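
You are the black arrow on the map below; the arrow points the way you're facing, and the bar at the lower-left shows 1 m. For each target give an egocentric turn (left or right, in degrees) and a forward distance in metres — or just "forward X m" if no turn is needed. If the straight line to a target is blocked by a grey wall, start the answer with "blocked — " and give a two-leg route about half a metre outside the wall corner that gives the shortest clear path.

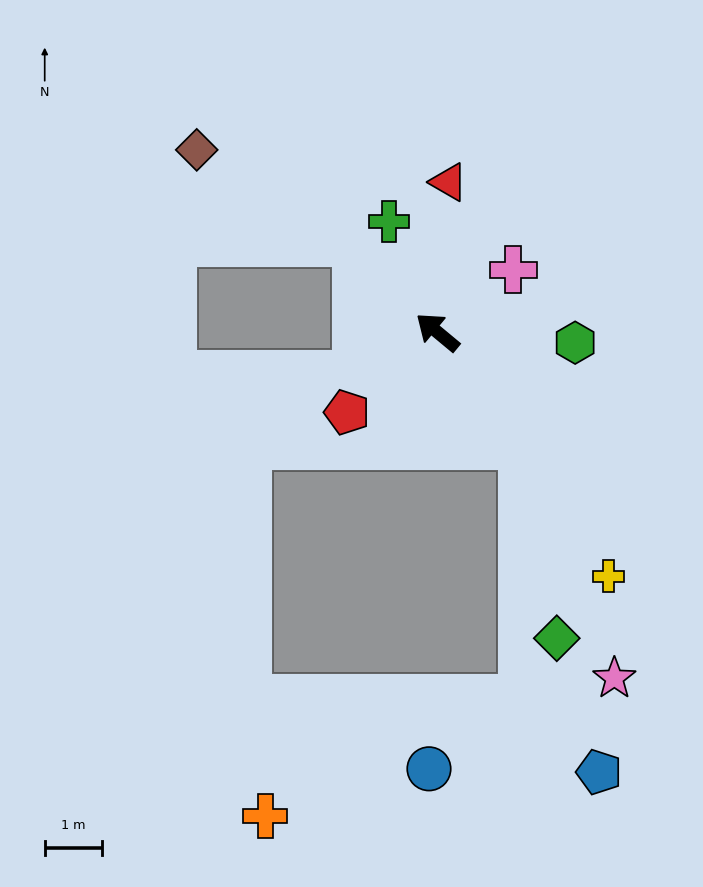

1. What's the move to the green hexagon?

turn right 145°, forward 2.4 m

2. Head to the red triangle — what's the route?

turn right 55°, forward 2.6 m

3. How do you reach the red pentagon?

turn left 81°, forward 2.1 m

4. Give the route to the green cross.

turn right 27°, forward 2.1 m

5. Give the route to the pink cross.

turn right 101°, forward 1.7 m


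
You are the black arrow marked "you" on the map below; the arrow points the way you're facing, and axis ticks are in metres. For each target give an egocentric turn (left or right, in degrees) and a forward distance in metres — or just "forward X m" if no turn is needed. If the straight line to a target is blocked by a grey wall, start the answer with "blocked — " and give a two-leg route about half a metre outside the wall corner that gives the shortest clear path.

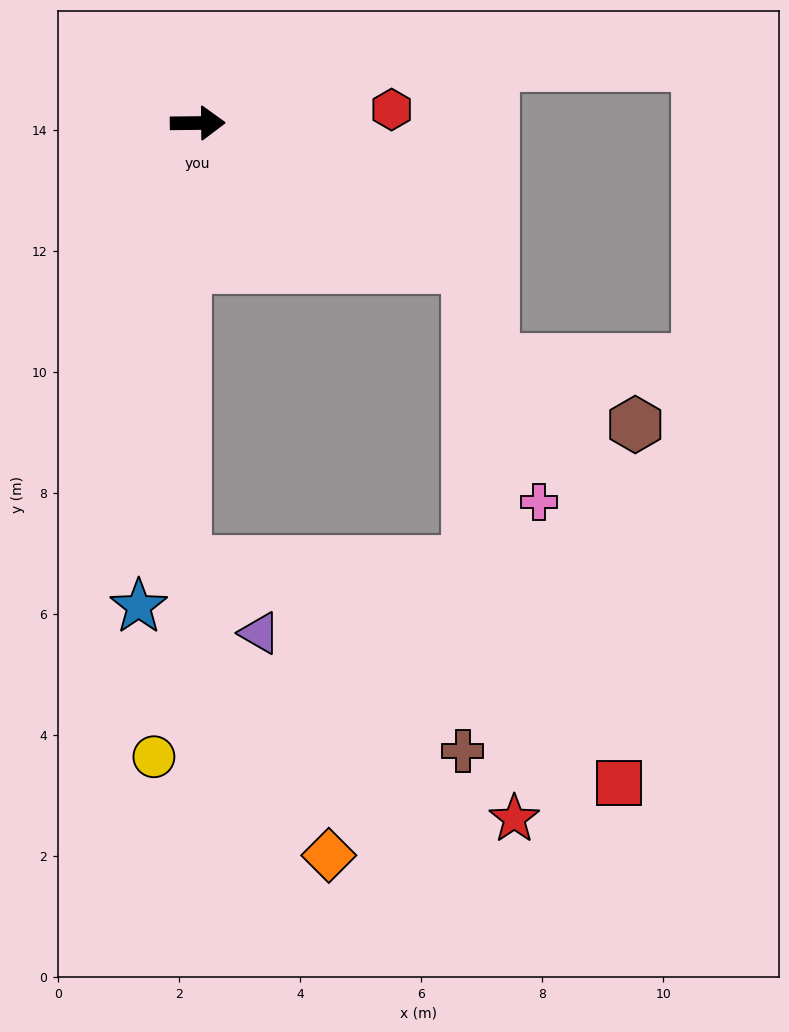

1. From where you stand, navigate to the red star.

blocked — turn right 29°, forward 5.1 m, then turn right 57°, forward 9.1 m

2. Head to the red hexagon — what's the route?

turn left 3°, forward 3.2 m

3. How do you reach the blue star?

turn right 98°, forward 8.0 m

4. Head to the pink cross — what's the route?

blocked — turn right 29°, forward 5.1 m, then turn right 44°, forward 4.0 m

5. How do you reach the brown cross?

blocked — turn right 29°, forward 5.1 m, then turn right 62°, forward 8.0 m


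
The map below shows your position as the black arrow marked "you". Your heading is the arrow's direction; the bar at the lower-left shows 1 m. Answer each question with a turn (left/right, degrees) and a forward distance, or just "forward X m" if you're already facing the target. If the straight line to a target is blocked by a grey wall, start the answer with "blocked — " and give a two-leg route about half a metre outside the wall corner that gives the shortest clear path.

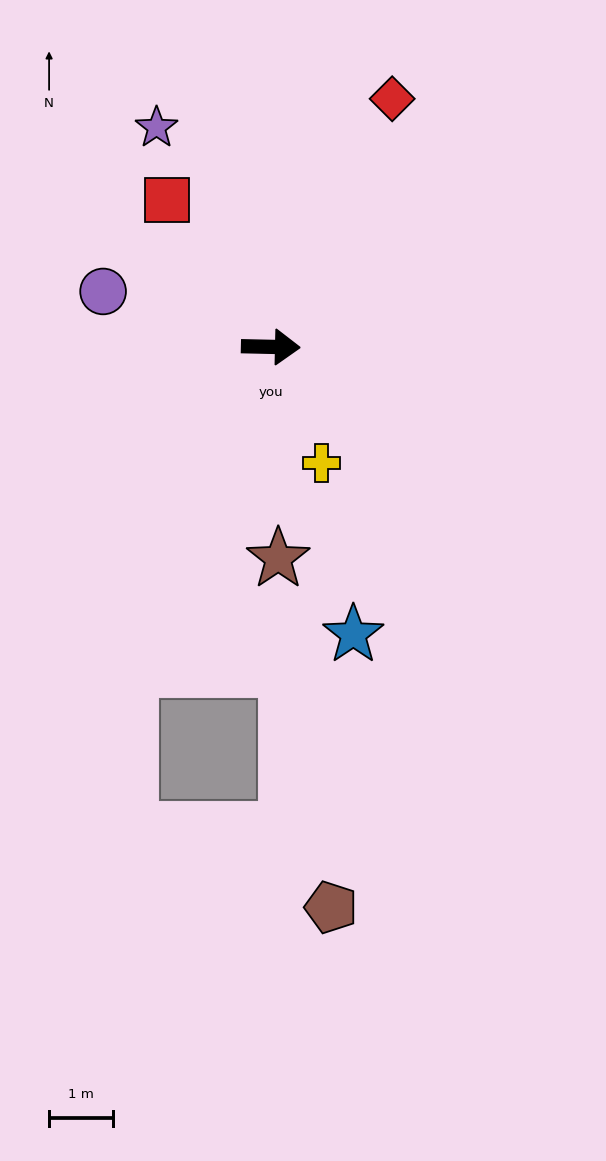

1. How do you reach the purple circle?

turn left 163°, forward 2.8 m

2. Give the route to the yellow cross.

turn right 65°, forward 2.0 m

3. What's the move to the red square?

turn left 127°, forward 2.8 m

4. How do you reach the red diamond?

turn left 65°, forward 4.3 m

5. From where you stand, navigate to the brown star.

turn right 87°, forward 3.3 m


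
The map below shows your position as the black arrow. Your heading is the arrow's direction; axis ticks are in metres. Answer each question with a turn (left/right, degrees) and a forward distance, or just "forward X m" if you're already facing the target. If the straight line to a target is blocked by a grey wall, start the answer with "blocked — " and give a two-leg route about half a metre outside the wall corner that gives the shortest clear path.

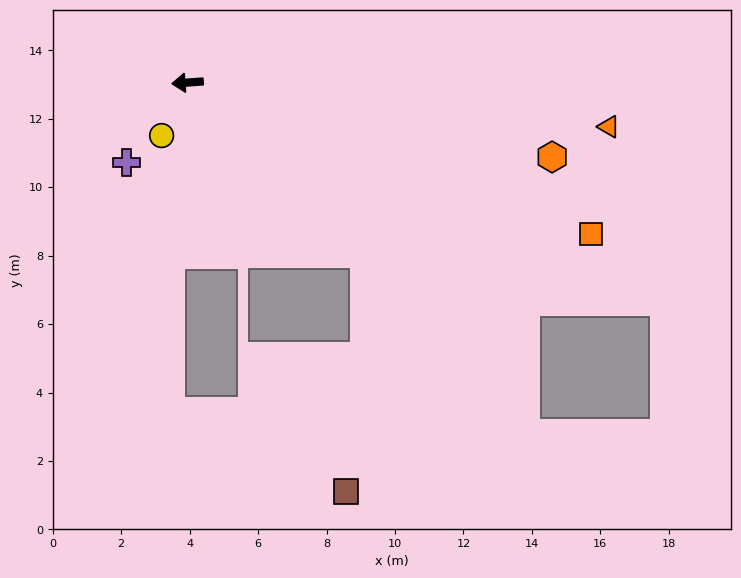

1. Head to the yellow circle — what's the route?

turn left 60°, forward 1.7 m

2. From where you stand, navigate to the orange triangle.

turn left 170°, forward 12.4 m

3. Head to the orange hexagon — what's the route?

turn left 164°, forward 10.9 m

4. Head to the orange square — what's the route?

turn left 155°, forward 12.6 m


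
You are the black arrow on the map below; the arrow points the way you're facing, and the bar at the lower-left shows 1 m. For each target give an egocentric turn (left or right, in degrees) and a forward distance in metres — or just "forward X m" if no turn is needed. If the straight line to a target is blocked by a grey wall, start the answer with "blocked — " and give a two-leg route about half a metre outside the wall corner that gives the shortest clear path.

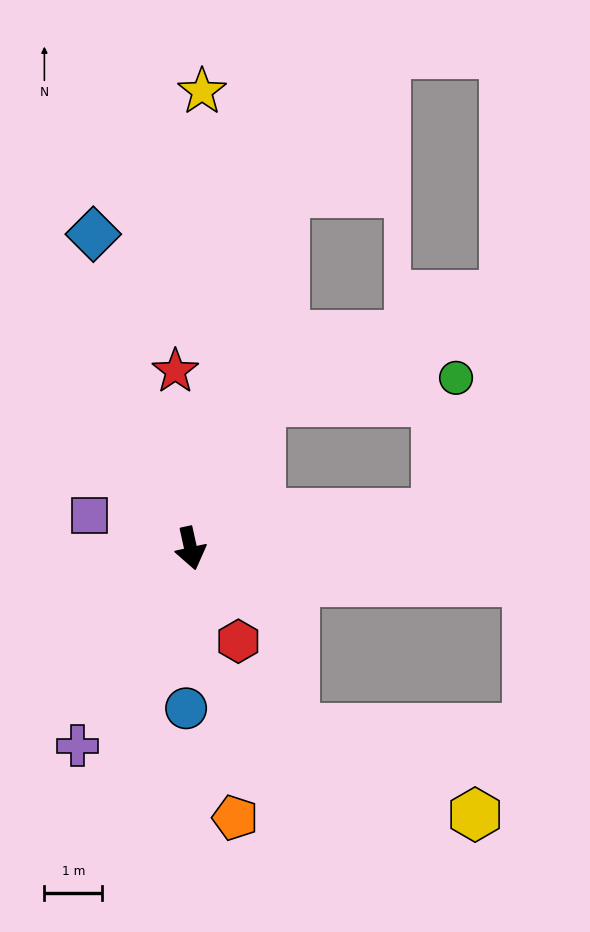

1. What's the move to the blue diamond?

turn right 175°, forward 5.7 m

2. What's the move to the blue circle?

turn right 14°, forward 2.8 m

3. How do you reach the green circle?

blocked — turn left 142°, forward 2.8 m, then turn right 57°, forward 3.4 m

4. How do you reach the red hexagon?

turn left 15°, forward 1.8 m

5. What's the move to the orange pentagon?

turn right 3°, forward 4.7 m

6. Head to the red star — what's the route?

turn left 172°, forward 3.1 m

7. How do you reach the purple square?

turn right 120°, forward 1.8 m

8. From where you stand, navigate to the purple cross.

turn right 42°, forward 3.9 m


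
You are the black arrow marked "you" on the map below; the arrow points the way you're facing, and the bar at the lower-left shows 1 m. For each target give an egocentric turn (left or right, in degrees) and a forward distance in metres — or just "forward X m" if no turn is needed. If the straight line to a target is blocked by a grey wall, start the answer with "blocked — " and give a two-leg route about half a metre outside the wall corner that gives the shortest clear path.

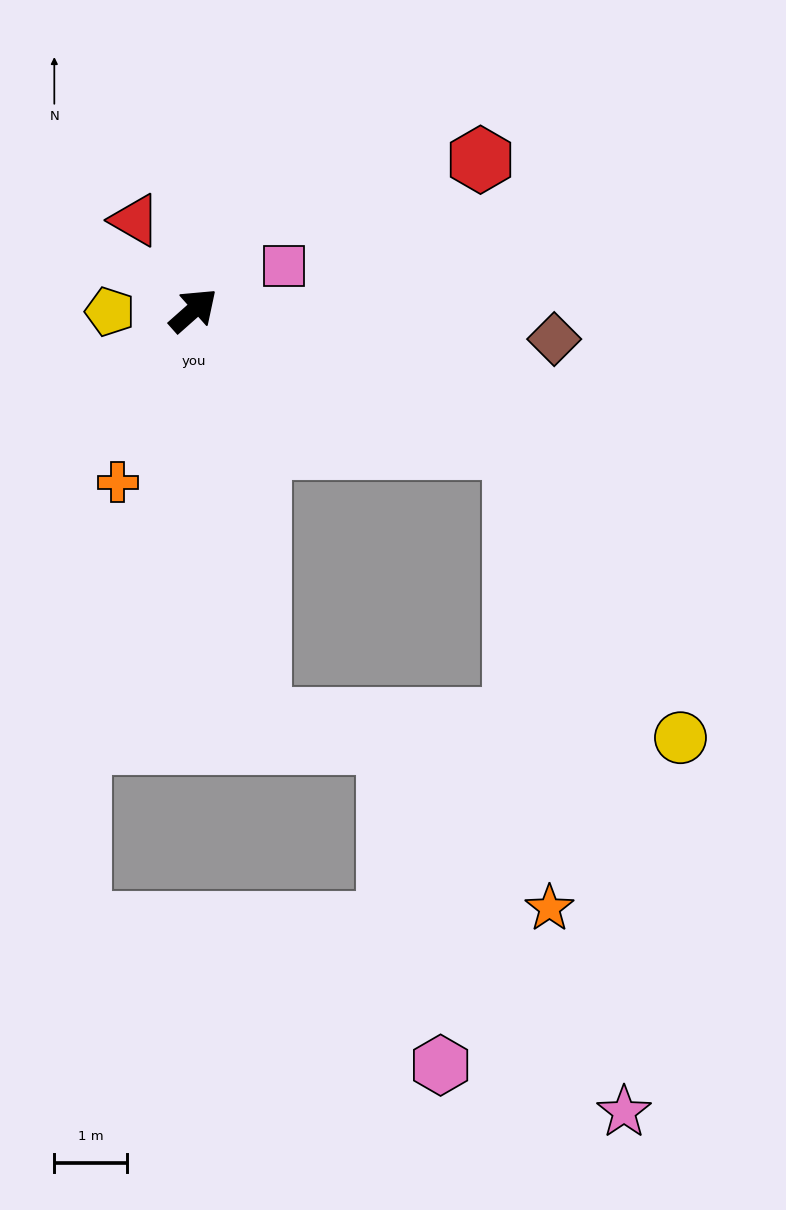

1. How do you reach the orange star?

blocked — turn right 65°, forward 4.8 m, then turn right 62°, forward 6.3 m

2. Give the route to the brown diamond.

turn right 46°, forward 5.0 m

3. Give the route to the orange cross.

turn right 155°, forward 2.6 m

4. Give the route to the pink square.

turn right 15°, forward 1.4 m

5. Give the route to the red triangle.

turn left 81°, forward 1.5 m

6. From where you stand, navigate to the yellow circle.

blocked — turn right 65°, forward 4.8 m, then turn right 37°, forward 4.6 m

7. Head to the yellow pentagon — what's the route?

turn left 139°, forward 1.1 m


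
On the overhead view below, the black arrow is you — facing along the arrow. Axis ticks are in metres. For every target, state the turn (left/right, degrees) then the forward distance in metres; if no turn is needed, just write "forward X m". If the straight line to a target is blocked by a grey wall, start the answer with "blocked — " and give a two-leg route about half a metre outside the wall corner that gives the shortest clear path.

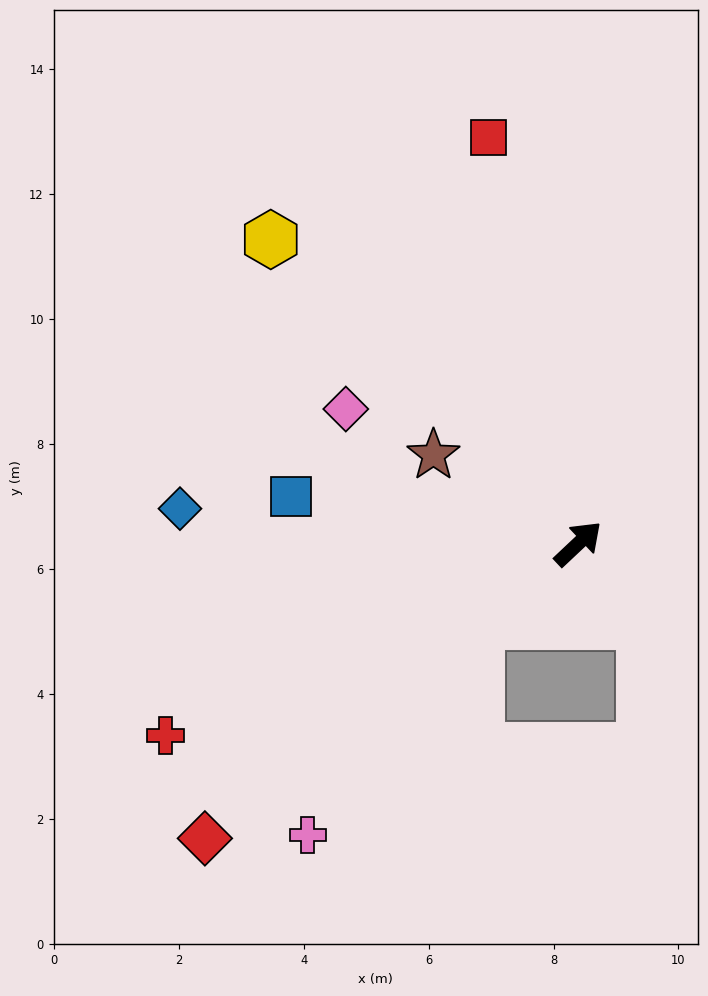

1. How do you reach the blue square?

turn left 127°, forward 4.7 m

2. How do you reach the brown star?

turn left 105°, forward 2.7 m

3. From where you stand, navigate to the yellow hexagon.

turn left 92°, forward 6.9 m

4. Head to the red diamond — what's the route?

turn left 175°, forward 7.6 m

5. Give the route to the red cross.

turn left 162°, forward 7.3 m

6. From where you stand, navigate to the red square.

turn left 59°, forward 6.7 m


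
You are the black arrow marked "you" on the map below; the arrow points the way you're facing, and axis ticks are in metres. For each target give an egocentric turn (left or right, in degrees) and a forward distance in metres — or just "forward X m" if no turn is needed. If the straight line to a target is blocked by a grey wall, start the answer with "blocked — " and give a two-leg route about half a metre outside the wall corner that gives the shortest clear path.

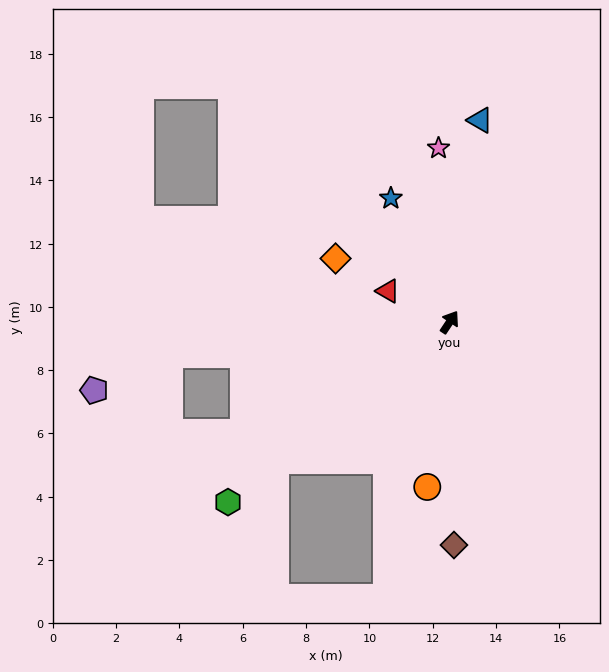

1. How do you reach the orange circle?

turn right 154°, forward 5.3 m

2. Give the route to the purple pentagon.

blocked — turn left 130°, forward 8.9 m, then turn left 19°, forward 2.6 m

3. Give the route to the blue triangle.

turn left 25°, forward 6.4 m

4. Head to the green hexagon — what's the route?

turn left 163°, forward 9.0 m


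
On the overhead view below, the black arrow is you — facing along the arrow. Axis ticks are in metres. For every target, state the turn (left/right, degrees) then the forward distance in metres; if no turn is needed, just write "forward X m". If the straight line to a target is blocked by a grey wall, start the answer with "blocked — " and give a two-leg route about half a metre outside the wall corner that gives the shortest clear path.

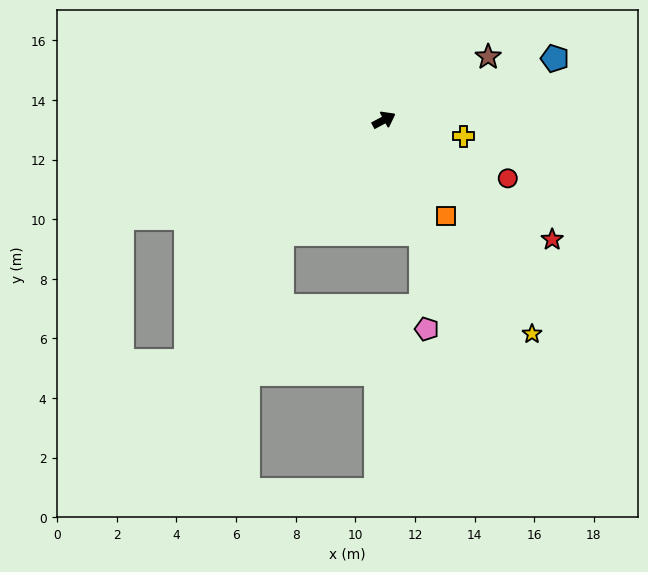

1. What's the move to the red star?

turn right 64°, forward 6.9 m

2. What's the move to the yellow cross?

turn right 40°, forward 2.7 m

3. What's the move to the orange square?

turn right 85°, forward 3.8 m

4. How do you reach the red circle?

turn right 53°, forward 4.6 m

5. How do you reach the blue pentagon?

turn right 8°, forward 6.1 m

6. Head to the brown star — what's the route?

turn left 3°, forward 4.1 m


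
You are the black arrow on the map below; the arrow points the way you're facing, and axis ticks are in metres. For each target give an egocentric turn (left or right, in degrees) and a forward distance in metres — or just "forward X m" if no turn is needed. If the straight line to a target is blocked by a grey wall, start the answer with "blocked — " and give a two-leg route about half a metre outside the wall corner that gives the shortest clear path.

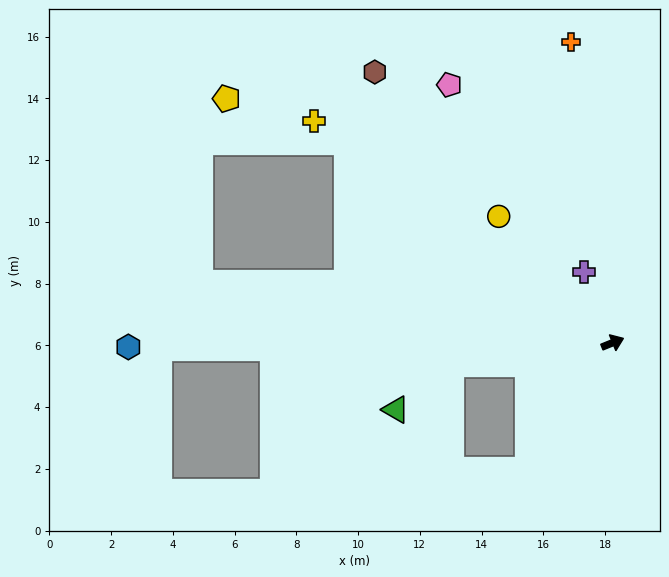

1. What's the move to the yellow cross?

turn left 121°, forward 12.1 m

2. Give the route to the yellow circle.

turn left 110°, forward 5.5 m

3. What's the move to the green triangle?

blocked — turn left 165°, forward 5.3 m, then turn left 33°, forward 2.3 m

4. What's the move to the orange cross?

turn left 76°, forward 9.8 m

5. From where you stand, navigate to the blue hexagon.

turn left 158°, forward 15.7 m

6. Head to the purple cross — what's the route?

turn left 90°, forward 2.5 m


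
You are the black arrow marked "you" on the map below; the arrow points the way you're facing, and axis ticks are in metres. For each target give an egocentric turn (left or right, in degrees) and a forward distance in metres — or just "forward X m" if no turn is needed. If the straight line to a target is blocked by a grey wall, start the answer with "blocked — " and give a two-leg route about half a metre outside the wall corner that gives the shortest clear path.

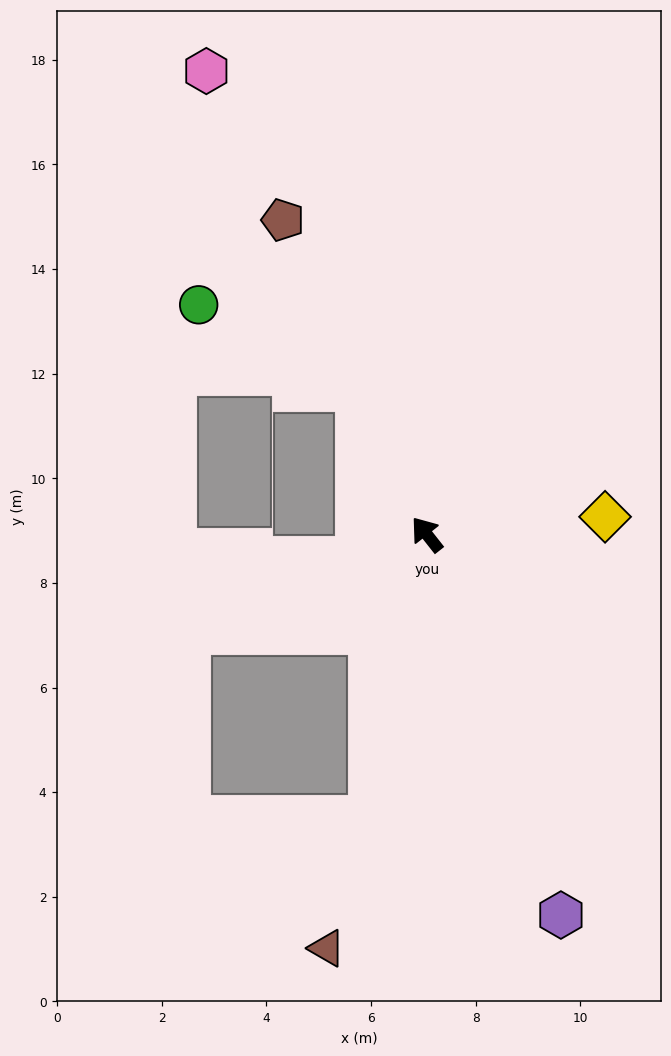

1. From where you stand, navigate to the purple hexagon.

turn left 161°, forward 7.7 m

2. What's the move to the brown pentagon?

turn right 14°, forward 6.6 m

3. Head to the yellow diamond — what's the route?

turn right 123°, forward 3.4 m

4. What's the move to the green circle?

blocked — turn right 13°, forward 3.1 m, then turn left 37°, forward 3.4 m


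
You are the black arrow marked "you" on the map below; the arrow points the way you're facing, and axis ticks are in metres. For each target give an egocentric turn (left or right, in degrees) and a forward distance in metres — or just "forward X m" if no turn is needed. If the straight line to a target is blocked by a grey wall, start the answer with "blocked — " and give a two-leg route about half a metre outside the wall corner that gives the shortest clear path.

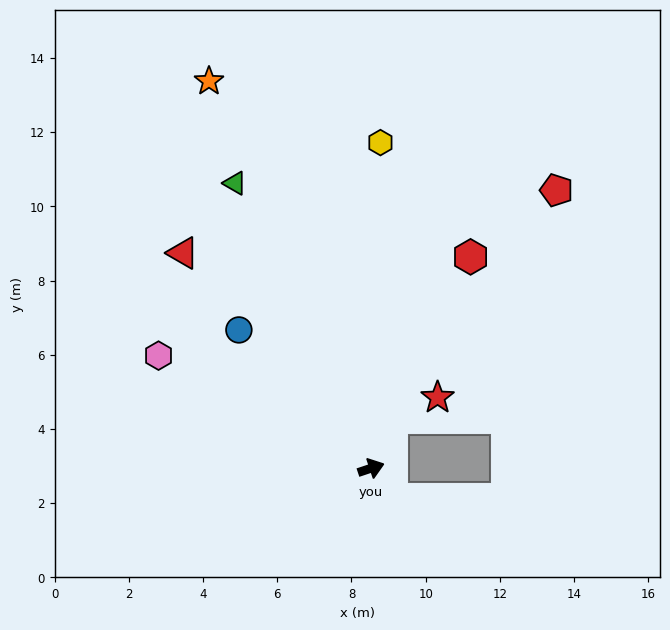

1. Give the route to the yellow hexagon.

turn left 70°, forward 8.8 m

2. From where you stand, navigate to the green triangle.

turn left 97°, forward 8.5 m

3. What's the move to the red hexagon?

turn left 46°, forward 6.3 m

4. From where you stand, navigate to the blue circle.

turn left 115°, forward 5.2 m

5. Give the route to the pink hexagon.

turn left 134°, forward 6.5 m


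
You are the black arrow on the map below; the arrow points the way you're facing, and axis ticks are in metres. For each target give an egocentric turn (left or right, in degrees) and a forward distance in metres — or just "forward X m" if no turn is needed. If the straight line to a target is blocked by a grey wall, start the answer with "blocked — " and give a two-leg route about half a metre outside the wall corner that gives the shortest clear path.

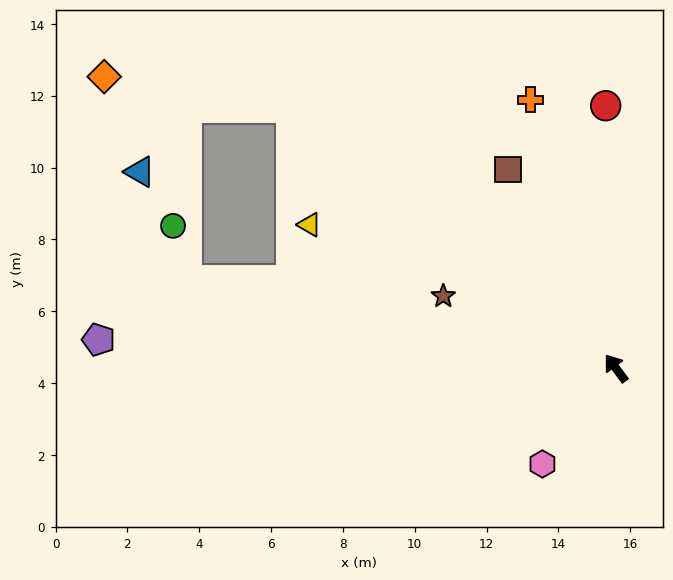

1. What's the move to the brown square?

turn right 8°, forward 6.3 m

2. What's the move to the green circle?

blocked — turn left 42°, forward 12.2 m, then turn right 64°, forward 1.6 m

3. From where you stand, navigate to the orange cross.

turn right 19°, forward 7.8 m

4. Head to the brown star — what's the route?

turn left 31°, forward 5.2 m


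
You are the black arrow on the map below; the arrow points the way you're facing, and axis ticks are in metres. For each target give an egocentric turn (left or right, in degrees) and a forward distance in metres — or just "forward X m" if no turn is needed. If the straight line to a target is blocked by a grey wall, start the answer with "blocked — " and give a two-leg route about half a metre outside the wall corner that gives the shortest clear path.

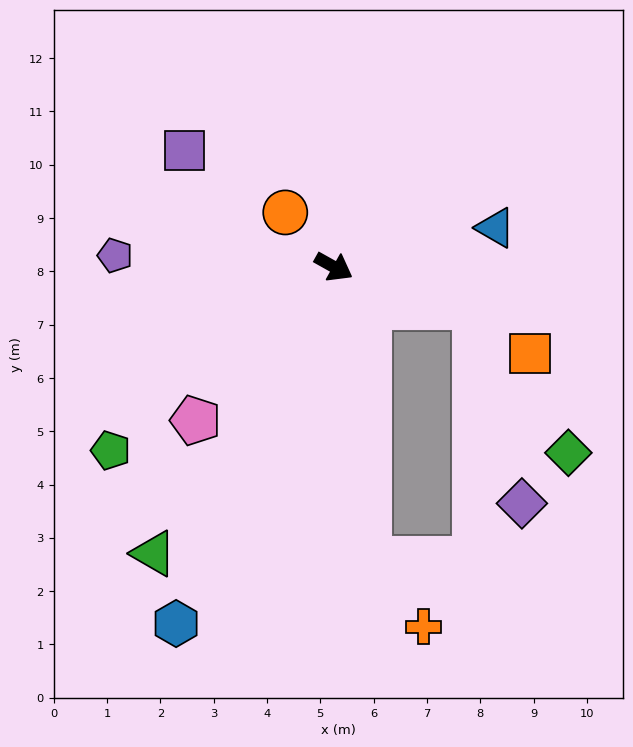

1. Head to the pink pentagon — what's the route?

turn right 103°, forward 3.9 m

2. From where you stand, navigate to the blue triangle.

turn left 43°, forward 3.1 m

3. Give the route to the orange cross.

blocked — turn right 54°, forward 5.5 m, then turn left 32°, forward 1.6 m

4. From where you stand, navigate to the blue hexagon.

turn right 85°, forward 7.3 m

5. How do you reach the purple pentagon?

turn right 154°, forward 4.1 m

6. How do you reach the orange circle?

turn left 161°, forward 1.4 m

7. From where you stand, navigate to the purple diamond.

blocked — turn left 13°, forward 2.8 m, then turn right 60°, forward 3.8 m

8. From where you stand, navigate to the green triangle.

turn right 93°, forward 6.3 m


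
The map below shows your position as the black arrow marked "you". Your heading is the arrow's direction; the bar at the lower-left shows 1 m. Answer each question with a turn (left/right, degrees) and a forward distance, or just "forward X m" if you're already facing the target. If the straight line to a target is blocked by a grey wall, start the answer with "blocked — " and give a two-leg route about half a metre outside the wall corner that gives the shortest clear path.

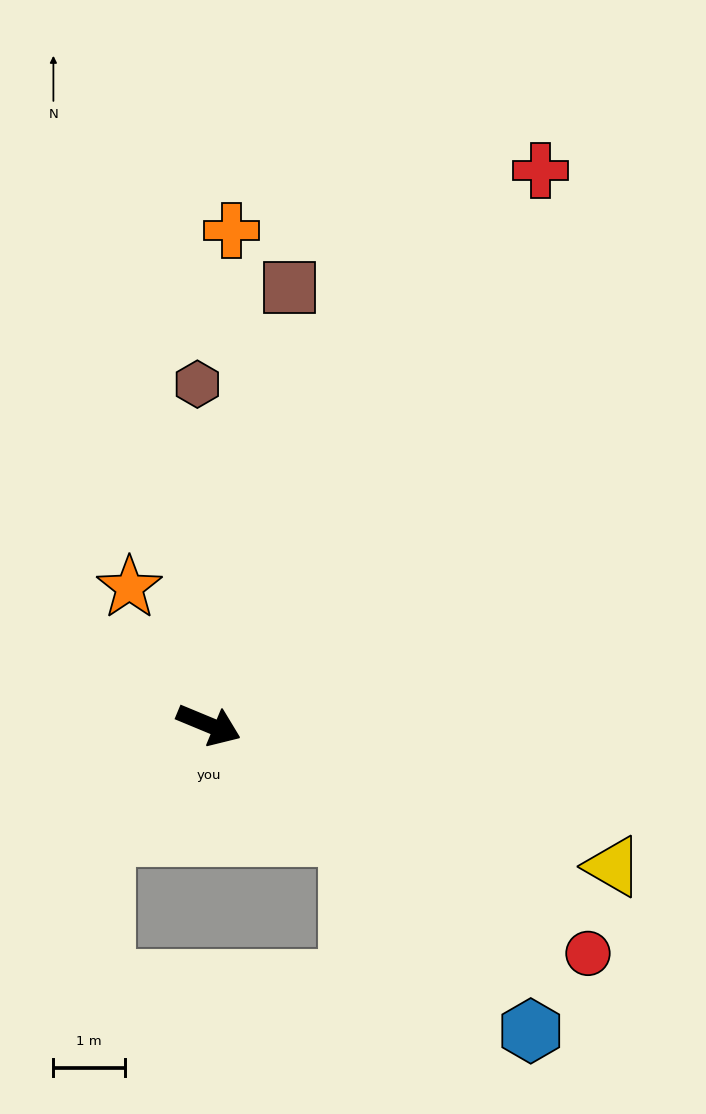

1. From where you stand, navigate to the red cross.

turn left 82°, forward 9.1 m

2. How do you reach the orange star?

turn left 143°, forward 2.2 m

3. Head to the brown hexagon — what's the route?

turn left 114°, forward 4.8 m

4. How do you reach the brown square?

turn left 102°, forward 6.2 m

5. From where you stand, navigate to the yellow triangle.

turn left 3°, forward 6.0 m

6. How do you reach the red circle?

turn right 9°, forward 6.2 m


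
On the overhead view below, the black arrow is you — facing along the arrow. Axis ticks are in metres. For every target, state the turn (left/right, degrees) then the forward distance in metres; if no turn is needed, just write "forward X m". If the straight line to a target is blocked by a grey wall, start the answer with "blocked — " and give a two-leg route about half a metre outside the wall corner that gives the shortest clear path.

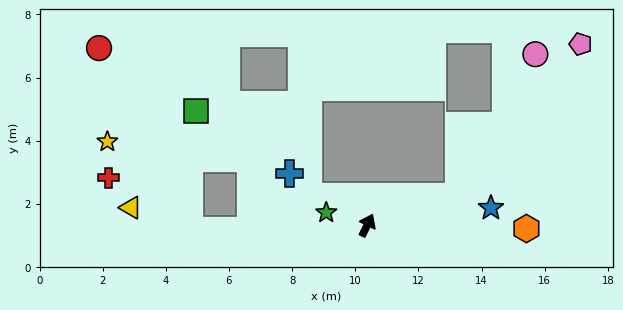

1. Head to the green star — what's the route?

turn left 99°, forward 1.4 m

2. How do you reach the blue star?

turn right 56°, forward 4.0 m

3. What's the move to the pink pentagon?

blocked — turn right 46°, forward 3.0 m, then turn left 33°, forward 6.2 m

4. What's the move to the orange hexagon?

turn right 65°, forward 5.0 m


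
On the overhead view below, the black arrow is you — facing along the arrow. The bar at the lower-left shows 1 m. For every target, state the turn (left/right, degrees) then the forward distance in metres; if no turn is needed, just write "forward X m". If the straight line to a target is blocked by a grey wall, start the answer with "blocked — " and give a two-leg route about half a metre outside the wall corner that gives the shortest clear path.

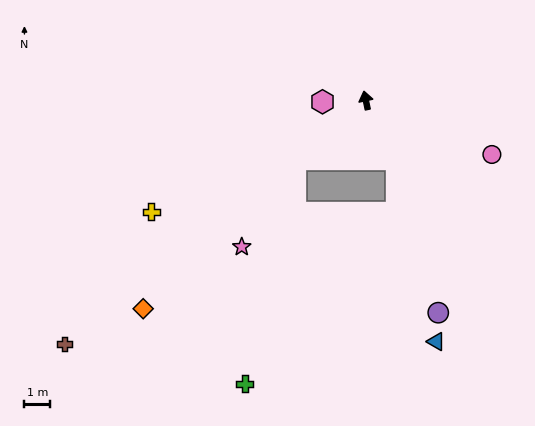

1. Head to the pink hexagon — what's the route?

turn left 80°, forward 1.7 m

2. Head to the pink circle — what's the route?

turn right 125°, forward 5.3 m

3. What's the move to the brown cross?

turn left 117°, forward 14.9 m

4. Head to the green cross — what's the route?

blocked — turn left 118°, forward 3.5 m, then turn left 37°, forward 8.9 m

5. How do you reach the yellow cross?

turn left 106°, forward 9.3 m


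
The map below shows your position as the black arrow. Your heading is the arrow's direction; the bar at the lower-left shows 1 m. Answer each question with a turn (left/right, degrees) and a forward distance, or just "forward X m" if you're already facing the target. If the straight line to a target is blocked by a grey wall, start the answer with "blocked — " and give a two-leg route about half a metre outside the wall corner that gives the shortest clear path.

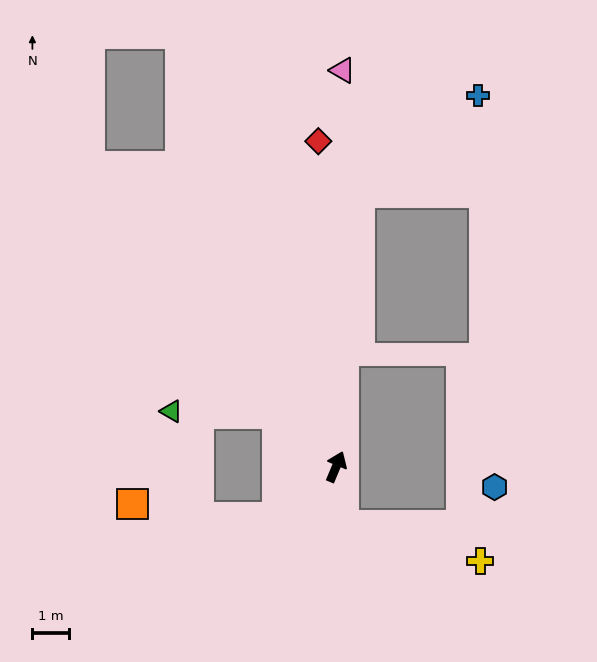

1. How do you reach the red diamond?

turn left 26°, forward 9.0 m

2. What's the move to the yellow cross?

blocked — turn right 150°, forward 1.6 m, then turn left 68°, forward 3.9 m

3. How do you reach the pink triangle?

turn left 22°, forward 10.9 m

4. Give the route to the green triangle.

blocked — turn left 71°, forward 2.2 m, then turn left 40°, forward 2.9 m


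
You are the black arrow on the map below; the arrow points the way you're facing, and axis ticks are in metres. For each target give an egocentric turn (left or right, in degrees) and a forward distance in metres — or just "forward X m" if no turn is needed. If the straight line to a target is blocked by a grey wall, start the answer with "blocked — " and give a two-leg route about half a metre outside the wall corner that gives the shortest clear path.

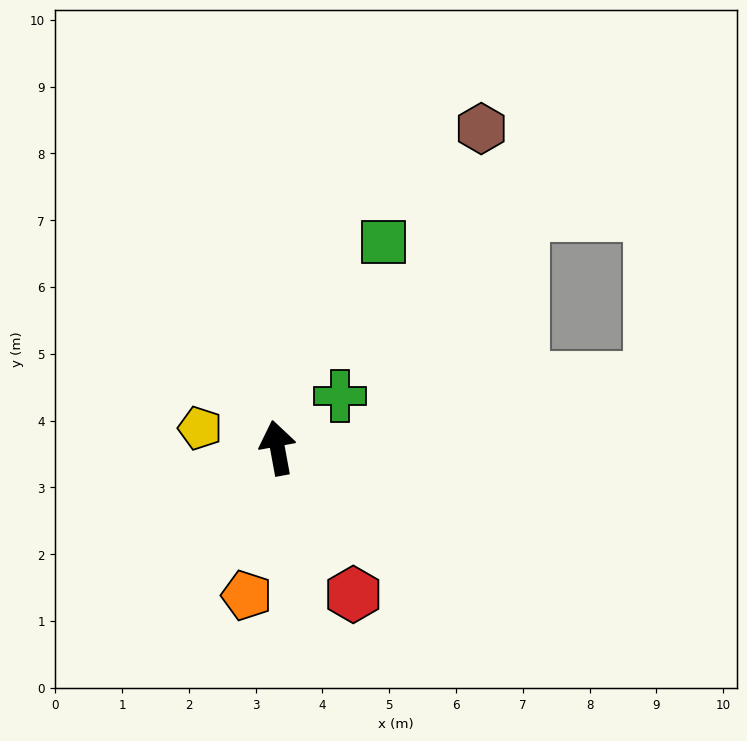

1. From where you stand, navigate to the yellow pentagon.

turn left 65°, forward 1.2 m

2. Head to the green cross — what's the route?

turn right 61°, forward 1.2 m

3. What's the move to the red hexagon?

turn right 163°, forward 2.5 m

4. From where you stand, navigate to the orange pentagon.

turn left 158°, forward 2.3 m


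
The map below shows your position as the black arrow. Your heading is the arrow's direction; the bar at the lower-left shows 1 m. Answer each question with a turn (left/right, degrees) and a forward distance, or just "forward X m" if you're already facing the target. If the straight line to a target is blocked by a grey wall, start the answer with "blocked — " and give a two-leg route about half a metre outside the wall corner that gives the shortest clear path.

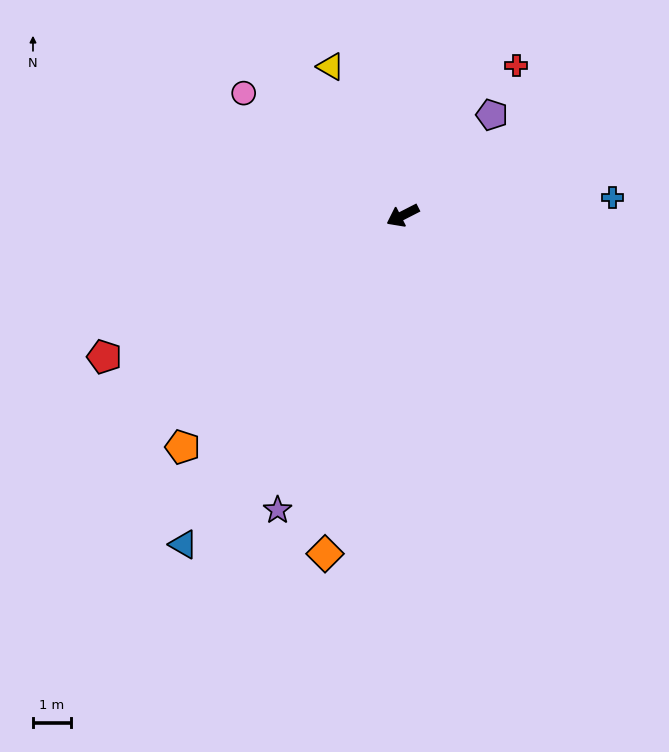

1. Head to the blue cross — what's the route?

turn left 158°, forward 5.6 m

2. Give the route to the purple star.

turn left 40°, forward 8.5 m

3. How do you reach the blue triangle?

turn left 29°, forward 10.5 m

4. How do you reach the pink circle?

turn right 65°, forward 5.3 m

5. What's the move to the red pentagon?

forward 8.8 m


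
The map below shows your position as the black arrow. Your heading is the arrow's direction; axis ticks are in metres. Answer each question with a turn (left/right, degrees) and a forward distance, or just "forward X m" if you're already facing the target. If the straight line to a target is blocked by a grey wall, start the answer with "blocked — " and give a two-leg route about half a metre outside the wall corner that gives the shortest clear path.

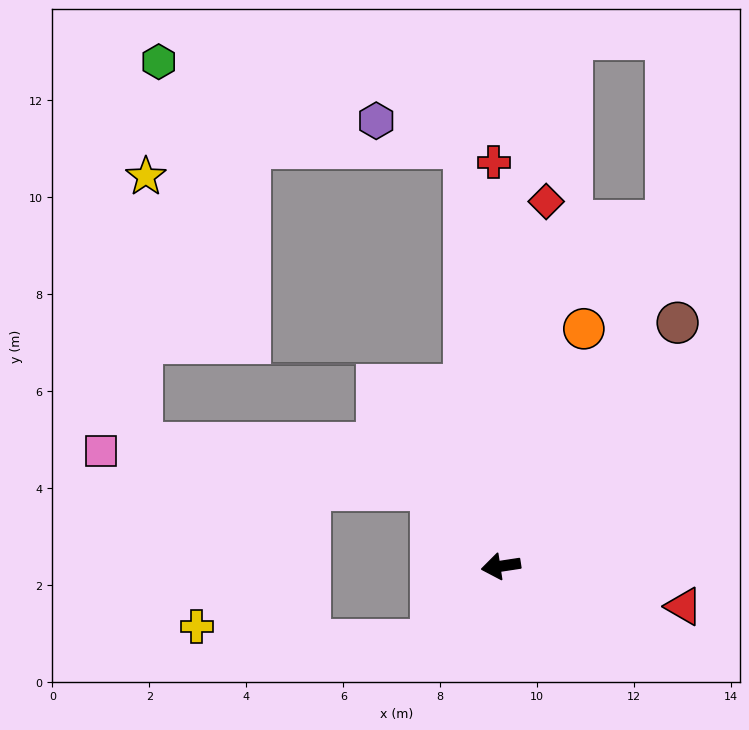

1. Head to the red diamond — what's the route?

turn right 106°, forward 7.6 m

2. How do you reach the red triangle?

turn left 159°, forward 3.9 m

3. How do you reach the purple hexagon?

blocked — turn right 94°, forward 8.6 m, then turn left 68°, forward 1.9 m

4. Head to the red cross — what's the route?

turn right 98°, forward 8.3 m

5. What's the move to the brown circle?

turn right 135°, forward 6.2 m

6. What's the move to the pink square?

blocked — turn right 56°, forward 2.1 m, then turn left 41°, forward 6.8 m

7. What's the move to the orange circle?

turn right 118°, forward 5.2 m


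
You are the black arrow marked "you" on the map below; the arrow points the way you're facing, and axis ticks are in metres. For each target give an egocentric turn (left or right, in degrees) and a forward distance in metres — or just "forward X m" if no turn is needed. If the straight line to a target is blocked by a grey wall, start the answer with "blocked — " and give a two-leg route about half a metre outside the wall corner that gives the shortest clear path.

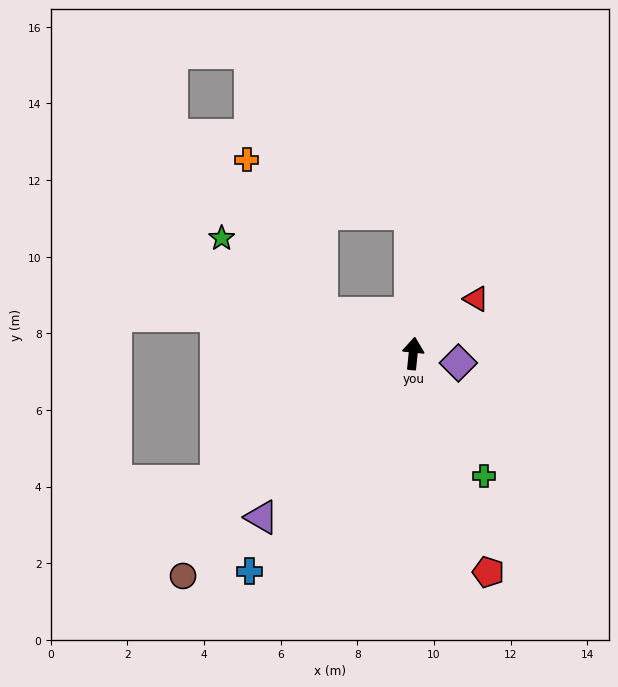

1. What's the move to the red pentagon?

turn right 155°, forward 6.0 m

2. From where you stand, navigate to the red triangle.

turn right 43°, forward 2.2 m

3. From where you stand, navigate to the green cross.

turn right 144°, forward 3.7 m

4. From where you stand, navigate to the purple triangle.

turn left 143°, forward 5.8 m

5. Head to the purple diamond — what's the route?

turn right 96°, forward 1.2 m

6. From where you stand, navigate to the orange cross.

blocked — turn left 72°, forward 2.6 m, then turn right 40°, forward 4.5 m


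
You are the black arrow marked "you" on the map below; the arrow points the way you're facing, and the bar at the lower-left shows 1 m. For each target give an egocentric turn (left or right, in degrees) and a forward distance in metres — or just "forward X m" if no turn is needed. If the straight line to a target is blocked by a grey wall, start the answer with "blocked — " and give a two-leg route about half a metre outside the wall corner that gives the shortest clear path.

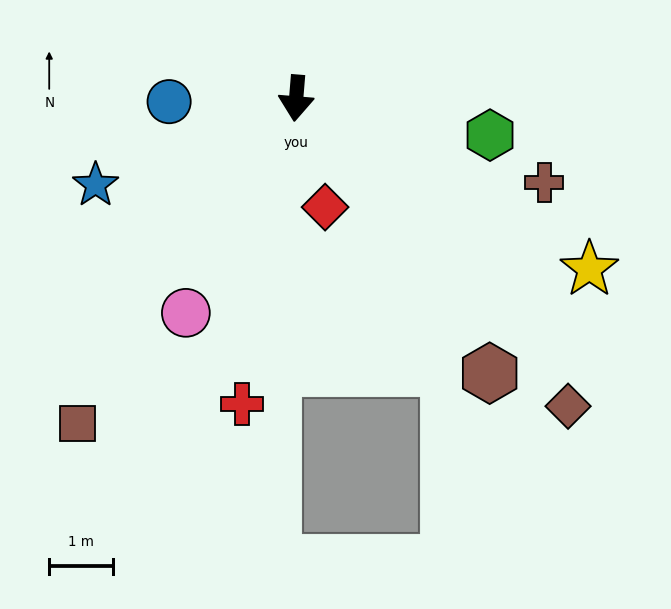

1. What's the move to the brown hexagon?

turn left 40°, forward 5.3 m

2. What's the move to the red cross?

turn right 5°, forward 4.9 m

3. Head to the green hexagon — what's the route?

turn left 84°, forward 3.1 m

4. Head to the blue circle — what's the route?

turn right 84°, forward 2.0 m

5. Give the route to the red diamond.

turn left 20°, forward 1.8 m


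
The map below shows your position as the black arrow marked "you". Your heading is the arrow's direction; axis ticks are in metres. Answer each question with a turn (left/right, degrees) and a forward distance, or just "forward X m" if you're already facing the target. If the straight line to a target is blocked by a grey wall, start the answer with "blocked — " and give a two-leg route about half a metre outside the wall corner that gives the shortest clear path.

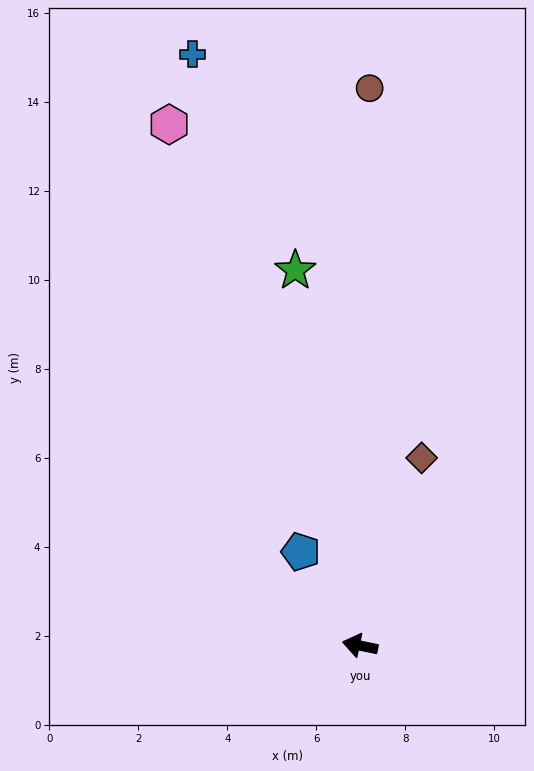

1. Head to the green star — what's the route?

turn right 68°, forward 8.6 m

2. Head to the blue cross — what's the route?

turn right 62°, forward 13.8 m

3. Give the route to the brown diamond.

turn right 96°, forward 4.4 m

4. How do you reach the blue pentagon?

turn right 46°, forward 2.5 m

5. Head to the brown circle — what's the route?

turn right 79°, forward 12.5 m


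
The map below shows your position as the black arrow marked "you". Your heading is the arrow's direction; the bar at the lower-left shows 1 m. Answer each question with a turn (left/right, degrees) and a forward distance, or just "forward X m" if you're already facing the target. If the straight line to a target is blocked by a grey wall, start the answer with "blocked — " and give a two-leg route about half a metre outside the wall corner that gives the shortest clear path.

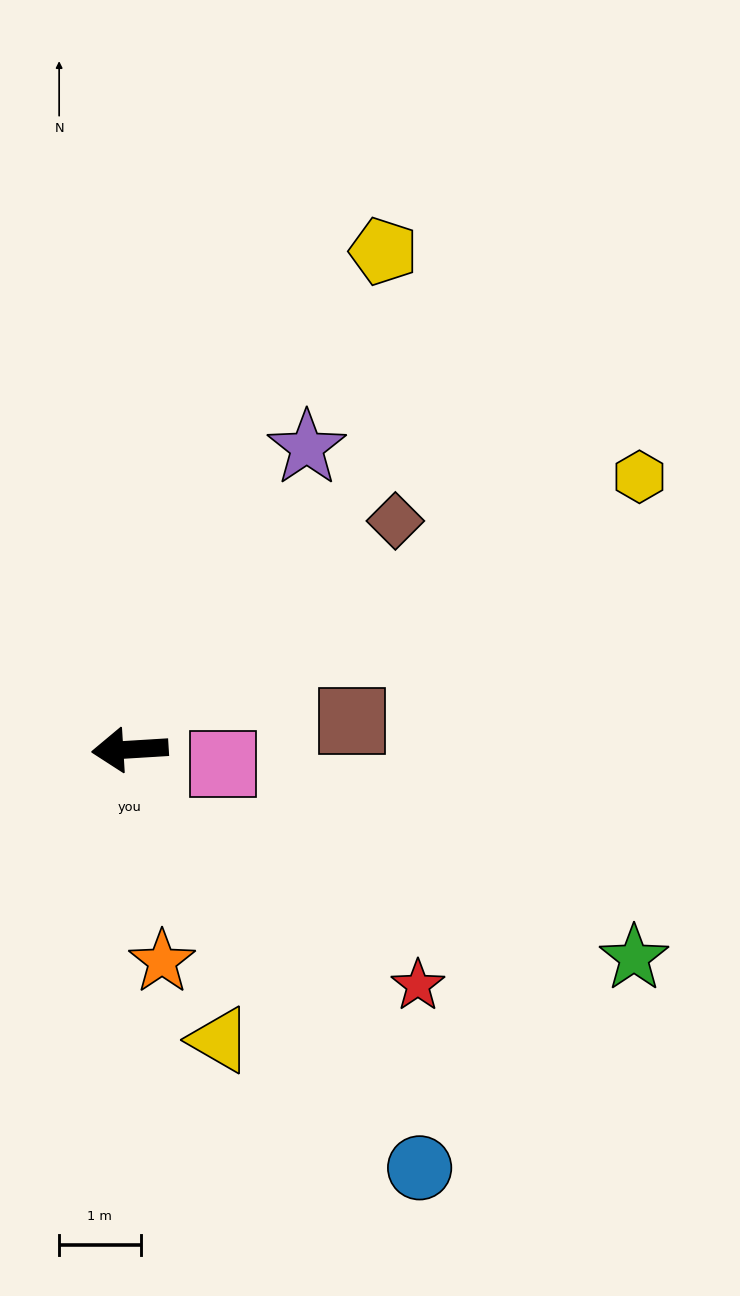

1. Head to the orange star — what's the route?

turn left 95°, forward 2.6 m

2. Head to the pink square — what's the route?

turn left 167°, forward 1.2 m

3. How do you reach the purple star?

turn right 124°, forward 4.3 m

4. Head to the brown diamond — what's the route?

turn right 143°, forward 4.3 m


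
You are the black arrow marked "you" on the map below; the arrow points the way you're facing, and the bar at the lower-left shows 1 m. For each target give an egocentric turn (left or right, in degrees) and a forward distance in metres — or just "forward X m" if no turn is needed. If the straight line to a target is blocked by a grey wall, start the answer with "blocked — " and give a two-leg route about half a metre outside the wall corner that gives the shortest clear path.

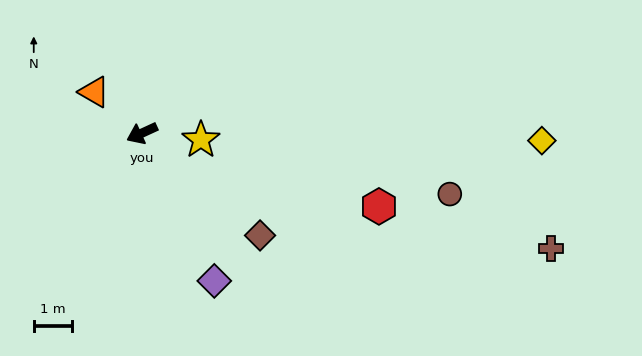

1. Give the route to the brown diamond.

turn left 114°, forward 4.0 m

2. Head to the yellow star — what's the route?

turn left 149°, forward 1.5 m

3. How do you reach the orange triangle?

turn right 65°, forward 1.6 m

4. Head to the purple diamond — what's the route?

turn left 91°, forward 4.3 m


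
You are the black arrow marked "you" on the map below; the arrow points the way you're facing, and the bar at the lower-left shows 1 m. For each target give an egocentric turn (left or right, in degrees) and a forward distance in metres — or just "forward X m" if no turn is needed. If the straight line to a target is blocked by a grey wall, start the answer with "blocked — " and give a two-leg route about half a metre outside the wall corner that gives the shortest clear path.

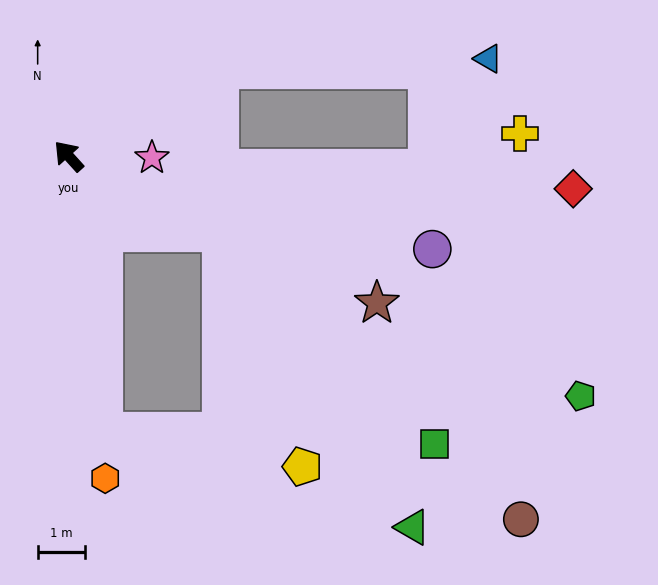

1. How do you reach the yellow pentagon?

blocked — turn right 158°, forward 3.6 m, then turn right 45°, forward 5.2 m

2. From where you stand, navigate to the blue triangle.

blocked — turn right 102°, forward 3.7 m, then turn right 28°, forward 5.7 m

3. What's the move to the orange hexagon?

turn left 144°, forward 6.9 m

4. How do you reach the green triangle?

blocked — turn right 158°, forward 3.6 m, then turn right 31°, forward 7.4 m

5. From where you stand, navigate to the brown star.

turn right 158°, forward 7.2 m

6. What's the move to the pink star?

turn right 133°, forward 1.8 m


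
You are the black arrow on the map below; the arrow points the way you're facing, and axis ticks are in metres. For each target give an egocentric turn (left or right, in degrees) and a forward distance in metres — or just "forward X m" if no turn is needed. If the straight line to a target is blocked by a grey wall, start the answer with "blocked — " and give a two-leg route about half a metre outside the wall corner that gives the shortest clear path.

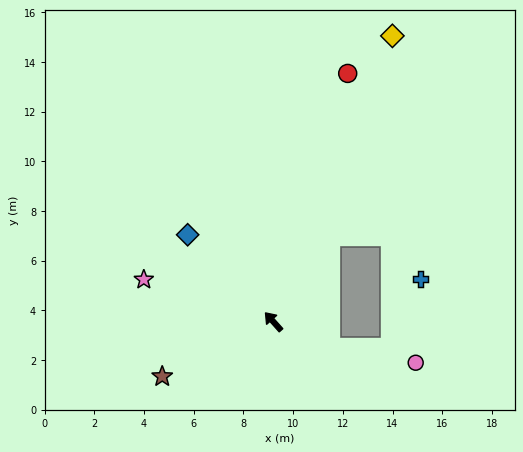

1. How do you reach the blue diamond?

turn left 3°, forward 4.9 m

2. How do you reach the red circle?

turn right 58°, forward 10.4 m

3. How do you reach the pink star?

turn left 30°, forward 5.5 m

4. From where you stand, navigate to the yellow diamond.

turn right 64°, forward 12.5 m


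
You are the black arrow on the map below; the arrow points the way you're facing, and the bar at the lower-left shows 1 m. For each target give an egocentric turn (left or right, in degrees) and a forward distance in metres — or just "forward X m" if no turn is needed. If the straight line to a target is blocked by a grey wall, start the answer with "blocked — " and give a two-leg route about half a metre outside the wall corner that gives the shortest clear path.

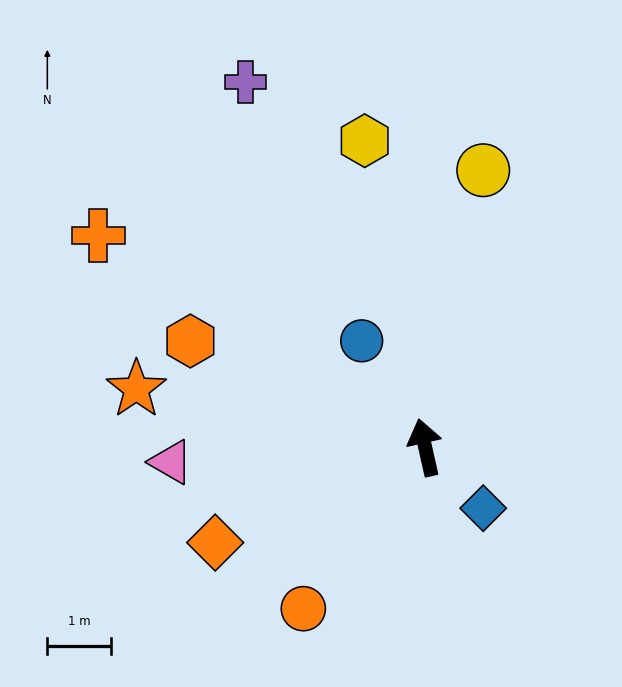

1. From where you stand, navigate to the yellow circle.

turn right 24°, forward 4.5 m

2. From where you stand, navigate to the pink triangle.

turn left 81°, forward 4.0 m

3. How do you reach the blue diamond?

turn right 149°, forward 1.3 m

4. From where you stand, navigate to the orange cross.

turn left 44°, forward 6.2 m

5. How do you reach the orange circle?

turn left 130°, forward 3.2 m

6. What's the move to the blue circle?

turn left 18°, forward 2.0 m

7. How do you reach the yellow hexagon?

forward 4.9 m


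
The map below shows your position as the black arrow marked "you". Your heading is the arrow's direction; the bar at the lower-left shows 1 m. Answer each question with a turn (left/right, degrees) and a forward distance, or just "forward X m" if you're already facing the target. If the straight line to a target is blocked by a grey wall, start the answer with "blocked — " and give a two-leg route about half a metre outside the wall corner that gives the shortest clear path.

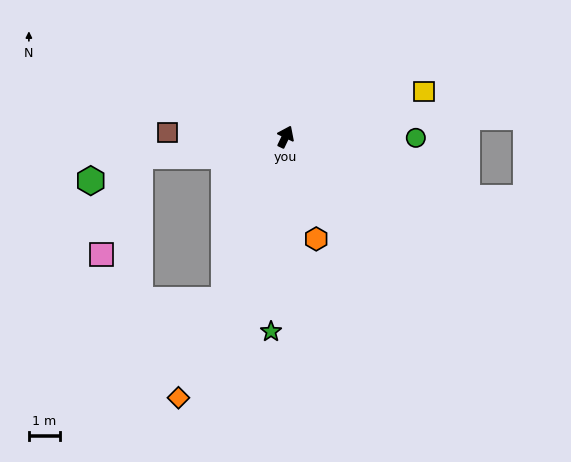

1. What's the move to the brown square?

turn left 114°, forward 3.8 m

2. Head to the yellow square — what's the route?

turn right 46°, forward 4.7 m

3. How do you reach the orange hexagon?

turn right 138°, forward 3.4 m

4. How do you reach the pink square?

blocked — turn left 123°, forward 4.7 m, then turn left 61°, forward 3.4 m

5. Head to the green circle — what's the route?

turn right 65°, forward 4.2 m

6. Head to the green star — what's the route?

turn right 159°, forward 6.3 m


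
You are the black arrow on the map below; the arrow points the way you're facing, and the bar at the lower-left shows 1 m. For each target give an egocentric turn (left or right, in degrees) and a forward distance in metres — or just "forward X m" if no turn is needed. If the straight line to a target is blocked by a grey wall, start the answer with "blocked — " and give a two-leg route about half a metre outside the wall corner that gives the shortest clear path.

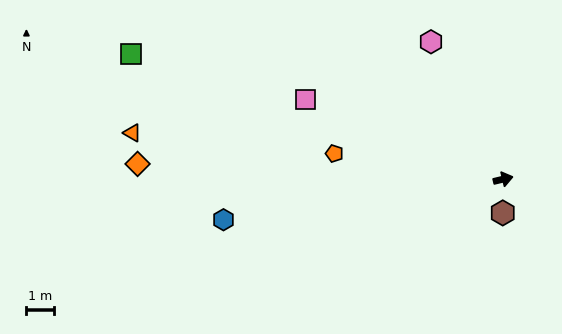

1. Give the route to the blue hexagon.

turn left 175°, forward 10.4 m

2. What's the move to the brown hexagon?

turn right 104°, forward 1.2 m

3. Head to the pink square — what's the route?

turn left 145°, forward 7.8 m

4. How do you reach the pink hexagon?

turn left 104°, forward 5.7 m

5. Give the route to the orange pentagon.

turn left 158°, forward 6.3 m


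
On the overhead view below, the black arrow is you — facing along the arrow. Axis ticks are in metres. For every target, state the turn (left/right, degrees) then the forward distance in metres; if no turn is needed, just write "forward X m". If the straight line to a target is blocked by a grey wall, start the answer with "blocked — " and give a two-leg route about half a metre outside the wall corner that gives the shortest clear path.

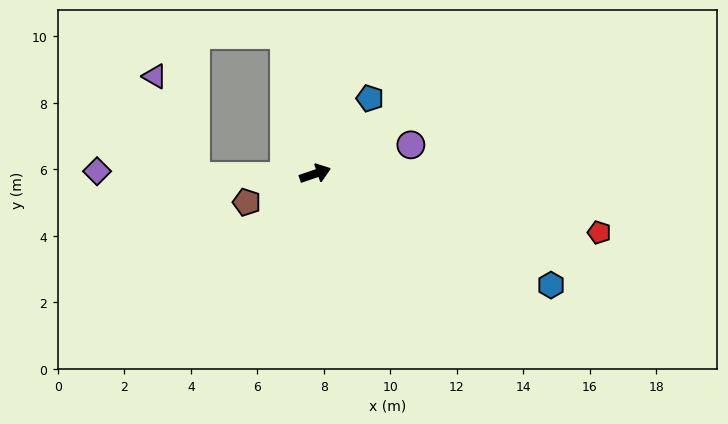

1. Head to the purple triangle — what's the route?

blocked — turn left 162°, forward 3.6 m, then turn right 68°, forward 3.2 m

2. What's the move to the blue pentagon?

turn left 35°, forward 2.8 m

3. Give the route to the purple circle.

turn right 2°, forward 3.0 m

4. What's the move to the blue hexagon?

turn right 44°, forward 7.8 m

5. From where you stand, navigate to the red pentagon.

turn right 31°, forward 8.7 m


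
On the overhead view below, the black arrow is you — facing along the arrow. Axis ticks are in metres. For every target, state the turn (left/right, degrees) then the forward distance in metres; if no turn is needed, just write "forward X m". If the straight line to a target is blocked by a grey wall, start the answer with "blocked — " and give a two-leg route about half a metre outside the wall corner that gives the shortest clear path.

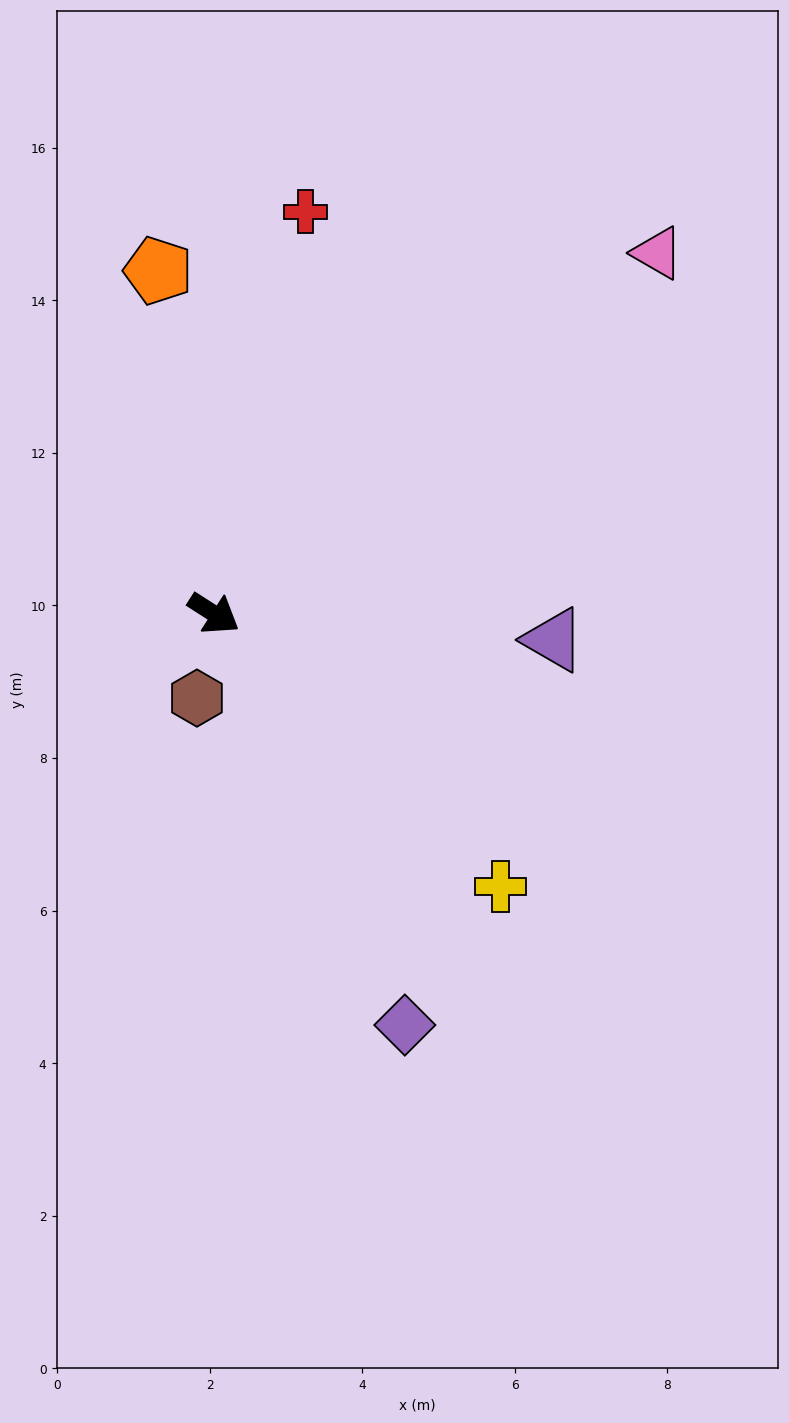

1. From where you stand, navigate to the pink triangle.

turn left 72°, forward 7.5 m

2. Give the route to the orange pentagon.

turn left 132°, forward 4.6 m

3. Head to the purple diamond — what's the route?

turn right 32°, forward 5.9 m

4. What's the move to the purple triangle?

turn left 28°, forward 4.5 m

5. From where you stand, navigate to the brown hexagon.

turn right 69°, forward 1.1 m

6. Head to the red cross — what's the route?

turn left 110°, forward 5.4 m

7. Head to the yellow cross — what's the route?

turn right 11°, forward 5.2 m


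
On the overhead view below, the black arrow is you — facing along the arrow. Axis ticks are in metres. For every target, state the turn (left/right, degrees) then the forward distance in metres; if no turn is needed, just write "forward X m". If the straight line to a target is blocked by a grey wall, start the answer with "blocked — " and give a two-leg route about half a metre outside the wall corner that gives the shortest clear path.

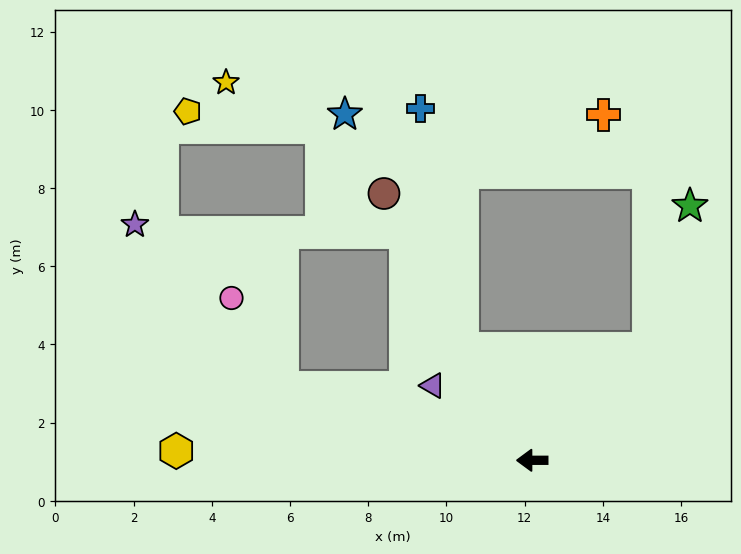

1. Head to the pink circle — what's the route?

blocked — turn right 16°, forward 6.7 m, then turn right 45°, forward 2.6 m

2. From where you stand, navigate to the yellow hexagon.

forward 9.1 m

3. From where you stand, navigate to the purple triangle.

turn right 37°, forward 3.2 m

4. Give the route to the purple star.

blocked — turn right 16°, forward 6.7 m, then turn right 32°, forward 5.6 m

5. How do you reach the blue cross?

blocked — turn right 58°, forward 3.4 m, then turn right 22°, forward 6.2 m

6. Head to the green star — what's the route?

blocked — turn right 136°, forward 4.1 m, then turn left 30°, forward 3.8 m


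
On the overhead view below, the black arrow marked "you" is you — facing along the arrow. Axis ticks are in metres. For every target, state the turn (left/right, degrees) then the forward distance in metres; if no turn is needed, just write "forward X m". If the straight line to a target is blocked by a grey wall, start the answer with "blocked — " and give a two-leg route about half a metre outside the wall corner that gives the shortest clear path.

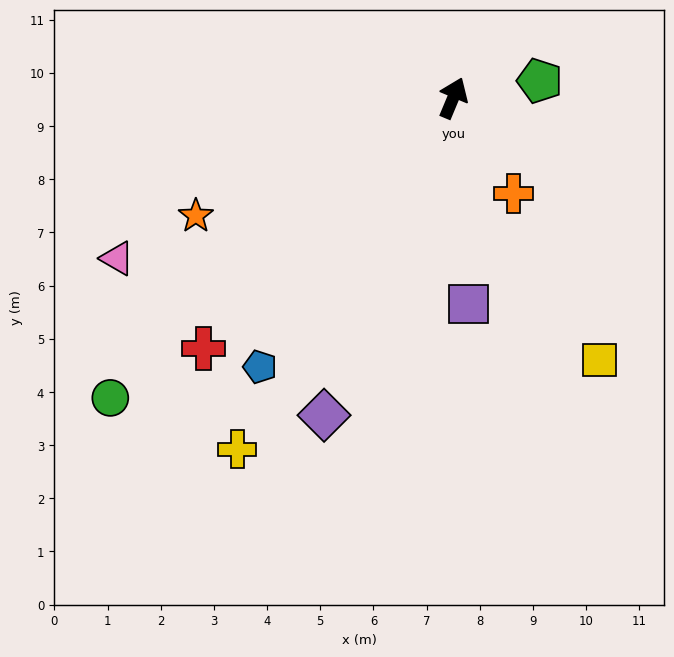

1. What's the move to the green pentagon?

turn right 56°, forward 1.7 m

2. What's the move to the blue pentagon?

turn left 167°, forward 6.2 m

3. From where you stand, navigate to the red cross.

turn left 158°, forward 6.7 m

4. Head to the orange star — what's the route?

turn left 137°, forward 5.3 m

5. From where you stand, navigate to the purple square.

turn right 153°, forward 3.9 m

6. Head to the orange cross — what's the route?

turn right 125°, forward 2.1 m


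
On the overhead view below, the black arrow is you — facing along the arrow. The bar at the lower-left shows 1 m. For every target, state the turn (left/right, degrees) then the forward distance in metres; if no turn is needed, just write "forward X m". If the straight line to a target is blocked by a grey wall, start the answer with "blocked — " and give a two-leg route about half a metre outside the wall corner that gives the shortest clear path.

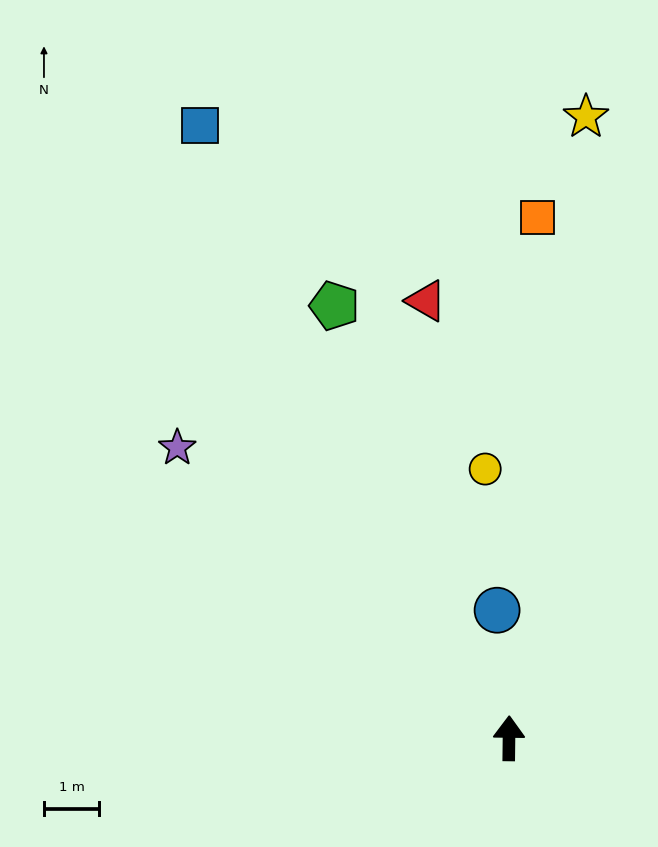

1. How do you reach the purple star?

turn left 49°, forward 7.9 m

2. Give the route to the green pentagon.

turn left 23°, forward 8.4 m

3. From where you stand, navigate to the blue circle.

turn left 6°, forward 2.3 m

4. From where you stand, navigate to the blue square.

turn left 27°, forward 12.4 m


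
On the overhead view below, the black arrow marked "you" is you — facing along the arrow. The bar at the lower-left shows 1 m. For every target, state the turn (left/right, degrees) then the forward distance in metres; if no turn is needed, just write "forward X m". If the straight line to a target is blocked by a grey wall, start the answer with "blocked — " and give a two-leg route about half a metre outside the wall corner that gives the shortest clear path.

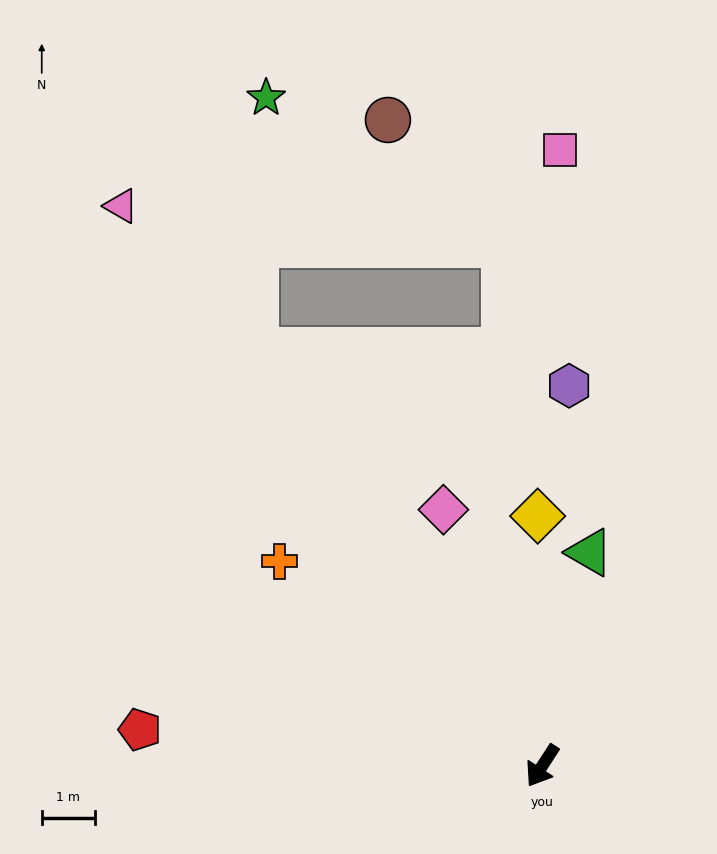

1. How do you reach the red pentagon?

turn right 62°, forward 7.6 m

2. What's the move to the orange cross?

turn right 95°, forward 6.3 m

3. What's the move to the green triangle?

turn right 159°, forward 4.1 m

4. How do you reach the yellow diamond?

turn right 146°, forward 4.7 m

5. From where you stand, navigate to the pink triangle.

turn right 110°, forward 13.2 m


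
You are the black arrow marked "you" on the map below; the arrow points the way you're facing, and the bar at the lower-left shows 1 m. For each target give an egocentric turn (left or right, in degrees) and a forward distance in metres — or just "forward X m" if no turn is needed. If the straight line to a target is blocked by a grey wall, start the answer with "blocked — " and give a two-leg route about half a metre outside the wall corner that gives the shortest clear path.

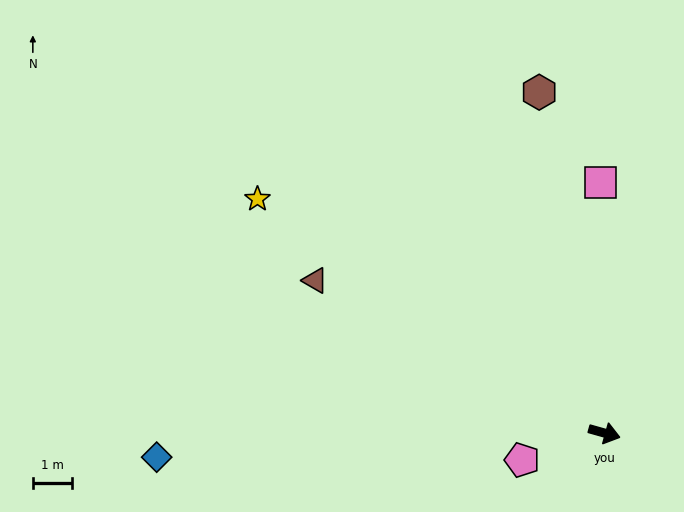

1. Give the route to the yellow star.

turn left 162°, forward 10.8 m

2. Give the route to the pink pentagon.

turn right 146°, forward 2.2 m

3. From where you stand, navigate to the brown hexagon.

turn left 117°, forward 8.9 m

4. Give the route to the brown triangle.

turn left 168°, forward 8.4 m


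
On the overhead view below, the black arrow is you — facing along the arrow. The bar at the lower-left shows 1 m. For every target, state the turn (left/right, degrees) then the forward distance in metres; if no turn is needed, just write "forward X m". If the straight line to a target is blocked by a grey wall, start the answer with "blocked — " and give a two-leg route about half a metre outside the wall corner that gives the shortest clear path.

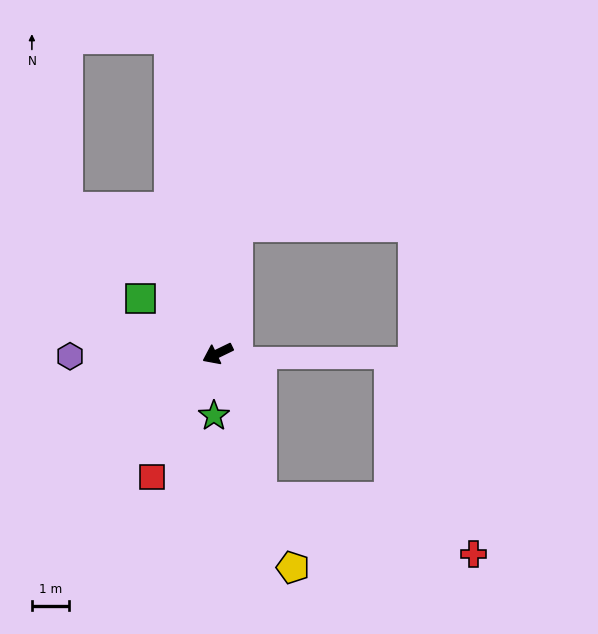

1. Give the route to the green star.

turn left 61°, forward 1.7 m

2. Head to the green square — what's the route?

turn right 61°, forward 2.5 m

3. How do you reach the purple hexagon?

turn right 25°, forward 4.0 m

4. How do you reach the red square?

turn left 36°, forward 3.8 m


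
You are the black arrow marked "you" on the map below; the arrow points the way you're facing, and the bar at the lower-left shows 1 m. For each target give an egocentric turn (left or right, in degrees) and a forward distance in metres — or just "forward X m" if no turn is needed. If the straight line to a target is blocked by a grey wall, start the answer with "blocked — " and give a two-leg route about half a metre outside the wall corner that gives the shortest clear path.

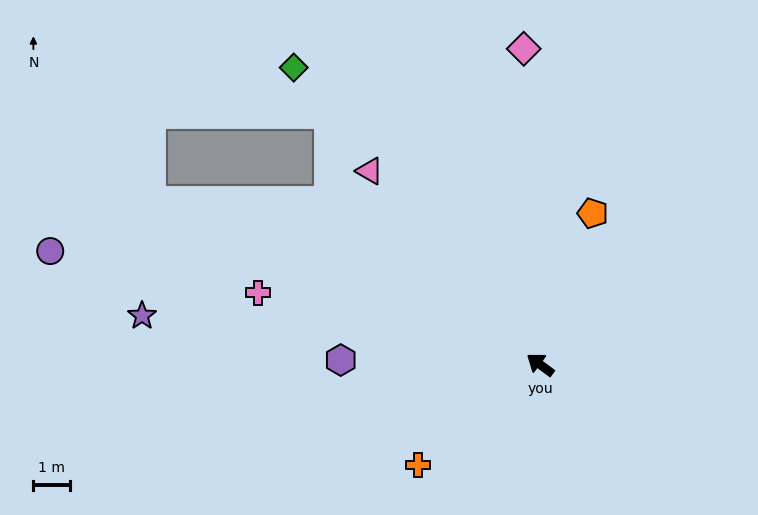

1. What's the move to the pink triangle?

turn right 12°, forward 7.0 m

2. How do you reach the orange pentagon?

turn right 73°, forward 4.3 m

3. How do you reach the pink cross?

turn left 22°, forward 7.9 m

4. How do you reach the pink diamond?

turn right 50°, forward 8.5 m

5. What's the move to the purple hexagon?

turn left 35°, forward 5.4 m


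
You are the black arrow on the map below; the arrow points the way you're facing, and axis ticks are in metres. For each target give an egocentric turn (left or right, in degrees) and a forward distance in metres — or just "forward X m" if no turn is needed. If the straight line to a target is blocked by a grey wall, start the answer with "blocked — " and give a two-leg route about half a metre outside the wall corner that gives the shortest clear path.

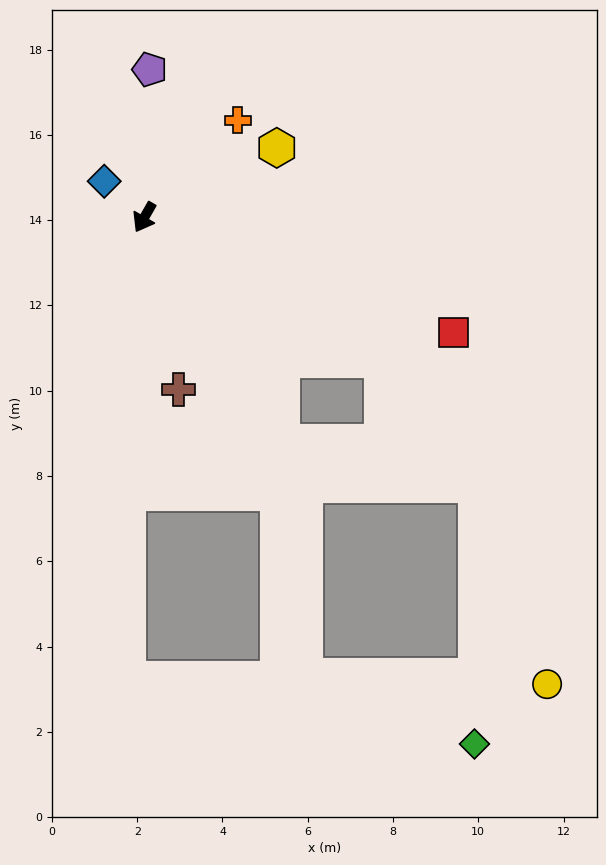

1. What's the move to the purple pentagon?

turn right 152°, forward 3.5 m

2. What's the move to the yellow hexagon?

turn left 148°, forward 3.5 m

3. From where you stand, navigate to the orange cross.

turn left 166°, forward 3.2 m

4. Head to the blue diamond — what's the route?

turn right 102°, forward 1.3 m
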